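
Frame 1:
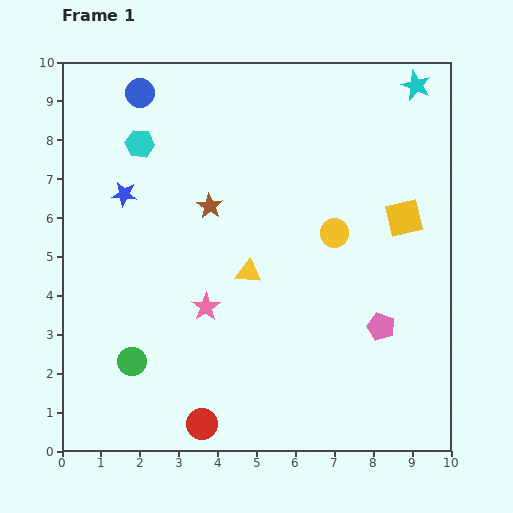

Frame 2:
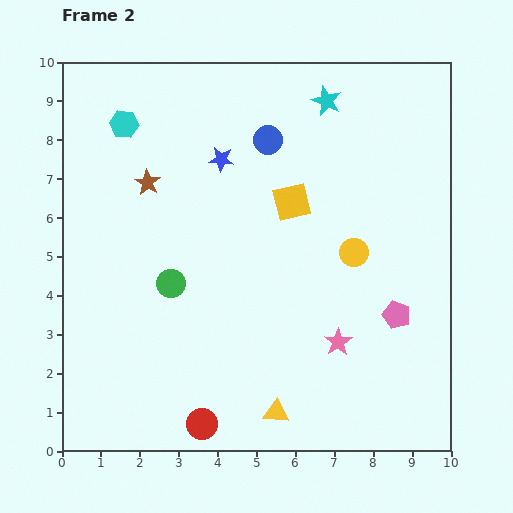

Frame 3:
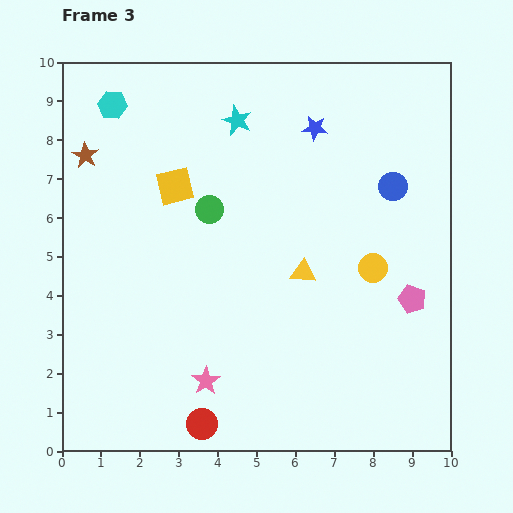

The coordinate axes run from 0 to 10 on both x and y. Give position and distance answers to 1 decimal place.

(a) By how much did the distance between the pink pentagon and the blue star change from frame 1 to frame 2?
-1.4

Distance in frame 1: 7.4. Distance in frame 2: 6.0.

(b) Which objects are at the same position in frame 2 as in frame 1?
the red circle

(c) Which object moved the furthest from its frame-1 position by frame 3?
the blue circle

(moved 6.9; next 6.0)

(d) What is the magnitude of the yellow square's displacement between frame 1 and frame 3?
6.0

The yellow square moved from (8.8, 6.0) to (2.9, 6.8), a distance of √(5.9² + 0.8²) ≈ 6.0.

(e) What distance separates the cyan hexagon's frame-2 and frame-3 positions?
0.6

The cyan hexagon moved from (1.6, 8.4) to (1.3, 8.9), a distance of √(0.3² + 0.5²) ≈ 0.6.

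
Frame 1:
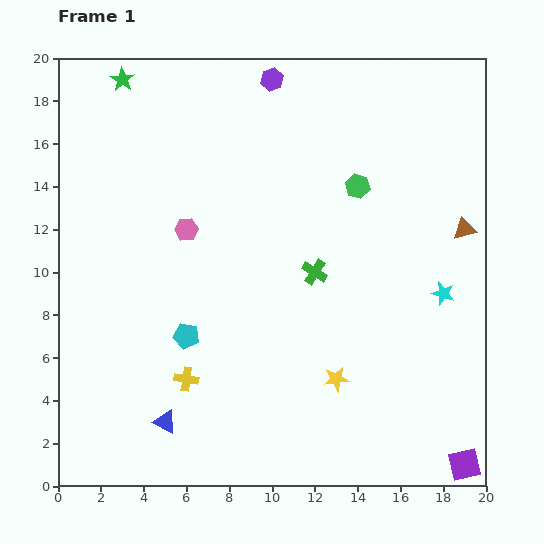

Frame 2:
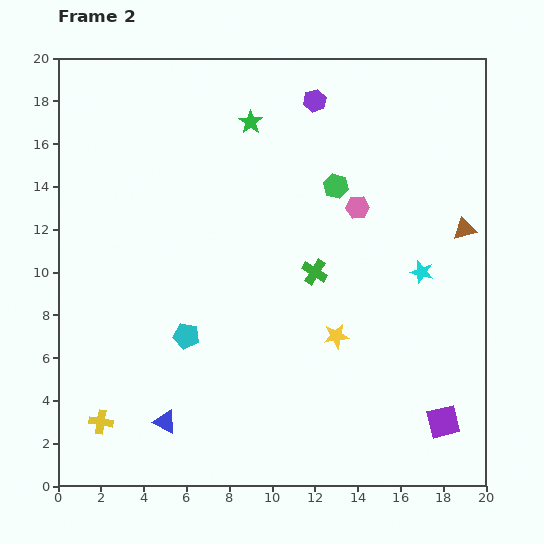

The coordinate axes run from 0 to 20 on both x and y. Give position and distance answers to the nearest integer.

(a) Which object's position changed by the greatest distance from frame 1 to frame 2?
the pink hexagon

(moved 8; next 6)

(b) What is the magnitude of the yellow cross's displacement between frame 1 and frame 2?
4

The yellow cross moved from (6, 5) to (2, 3), a distance of √(4² + 2²) ≈ 4.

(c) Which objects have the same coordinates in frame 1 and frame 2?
the brown triangle, the cyan pentagon, the blue triangle, the green cross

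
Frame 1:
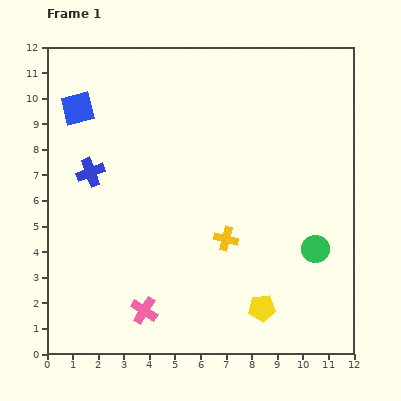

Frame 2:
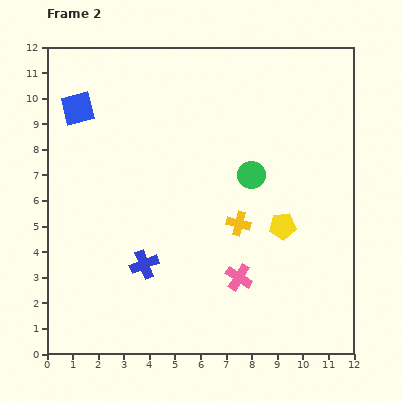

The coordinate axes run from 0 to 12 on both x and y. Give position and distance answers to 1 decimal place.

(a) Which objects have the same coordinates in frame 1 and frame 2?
the blue square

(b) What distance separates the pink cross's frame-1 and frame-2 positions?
3.9

The pink cross moved from (3.8, 1.7) to (7.5, 3.0), a distance of √(3.7² + 1.3²) ≈ 3.9.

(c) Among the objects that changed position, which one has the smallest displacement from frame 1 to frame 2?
the yellow cross

(moved 0.8)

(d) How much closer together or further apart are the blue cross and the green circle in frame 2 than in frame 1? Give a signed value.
-3.8

Distance in frame 1: 9.3. Distance in frame 2: 5.5.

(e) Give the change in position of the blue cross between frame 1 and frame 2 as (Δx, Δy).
(2.1, -3.6)

The blue cross was at (1.7, 7.1) in frame 1 and (3.8, 3.5) in frame 2.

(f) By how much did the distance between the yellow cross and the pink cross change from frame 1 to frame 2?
-2.2

Distance in frame 1: 4.3. Distance in frame 2: 2.1.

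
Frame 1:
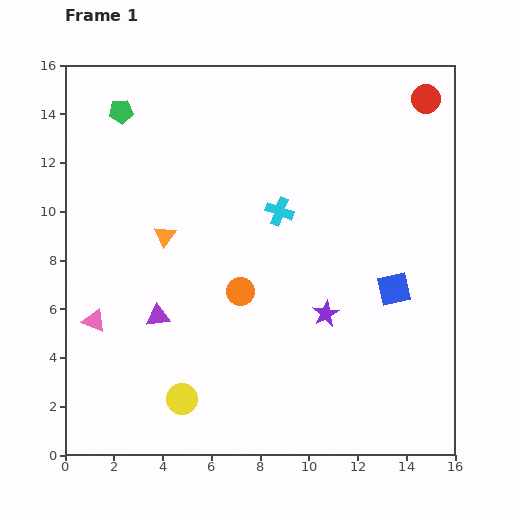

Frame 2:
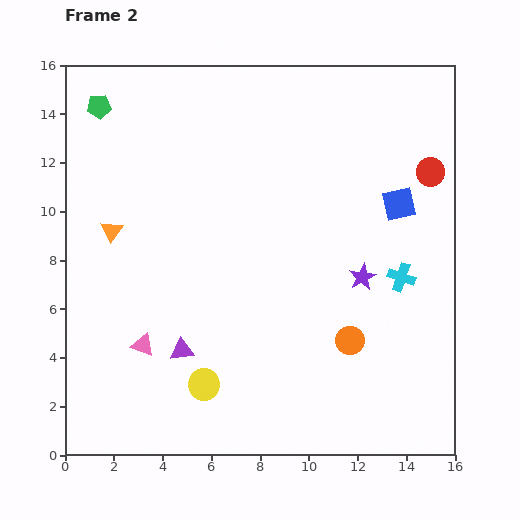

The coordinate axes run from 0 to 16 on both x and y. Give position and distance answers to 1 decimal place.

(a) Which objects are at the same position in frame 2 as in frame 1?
none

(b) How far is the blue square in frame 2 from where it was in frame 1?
3.5

The blue square moved from (13.5, 6.8) to (13.7, 10.3), a distance of √(0.2² + 3.5²) ≈ 3.5.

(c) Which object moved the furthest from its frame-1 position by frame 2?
the cyan cross

(moved 5.7; next 4.9)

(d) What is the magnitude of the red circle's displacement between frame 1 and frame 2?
3.0

The red circle moved from (14.8, 14.6) to (15.0, 11.6), a distance of √(0.2² + 3.0²) ≈ 3.0.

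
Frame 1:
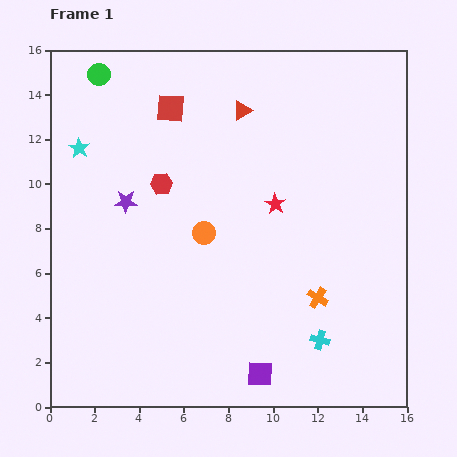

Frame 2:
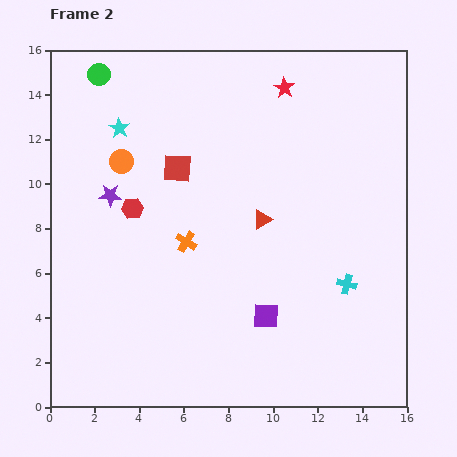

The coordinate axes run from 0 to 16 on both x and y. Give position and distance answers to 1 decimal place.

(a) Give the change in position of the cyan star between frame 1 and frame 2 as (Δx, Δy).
(1.8, 0.9)

The cyan star was at (1.3, 11.6) in frame 1 and (3.1, 12.5) in frame 2.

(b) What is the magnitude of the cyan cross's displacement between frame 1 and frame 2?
2.8

The cyan cross moved from (12.1, 3.0) to (13.3, 5.5), a distance of √(1.2² + 2.5²) ≈ 2.8.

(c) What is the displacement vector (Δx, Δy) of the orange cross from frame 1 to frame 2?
(-5.9, 2.5)

The orange cross was at (12.0, 4.9) in frame 1 and (6.1, 7.4) in frame 2.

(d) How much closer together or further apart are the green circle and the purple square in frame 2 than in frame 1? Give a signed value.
-2.1

Distance in frame 1: 15.2. Distance in frame 2: 13.1.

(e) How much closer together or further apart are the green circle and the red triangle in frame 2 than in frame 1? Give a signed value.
+3.2

Distance in frame 1: 6.6. Distance in frame 2: 9.8.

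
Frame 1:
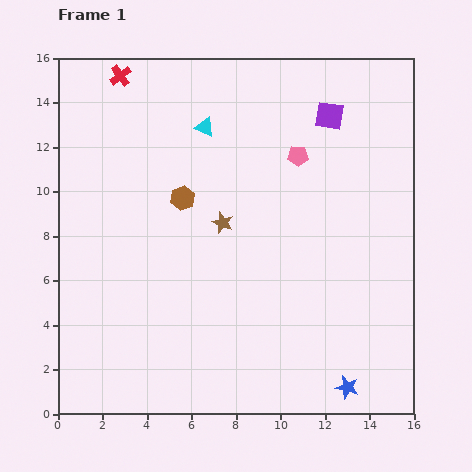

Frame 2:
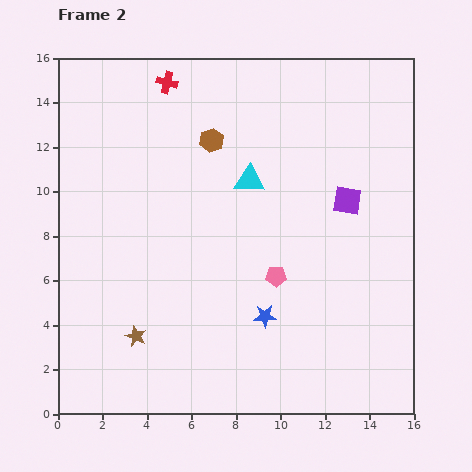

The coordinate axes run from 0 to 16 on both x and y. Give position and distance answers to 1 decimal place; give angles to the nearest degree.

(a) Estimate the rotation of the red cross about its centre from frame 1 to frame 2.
40° counter-clockwise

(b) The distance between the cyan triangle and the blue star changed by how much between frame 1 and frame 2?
-7.2

Distance in frame 1: 13.3. Distance in frame 2: 6.1.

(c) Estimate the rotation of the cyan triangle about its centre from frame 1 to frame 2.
20° counter-clockwise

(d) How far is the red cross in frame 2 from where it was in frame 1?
2.1

The red cross moved from (2.8, 15.2) to (4.9, 14.9), a distance of √(2.1² + 0.3²) ≈ 2.1.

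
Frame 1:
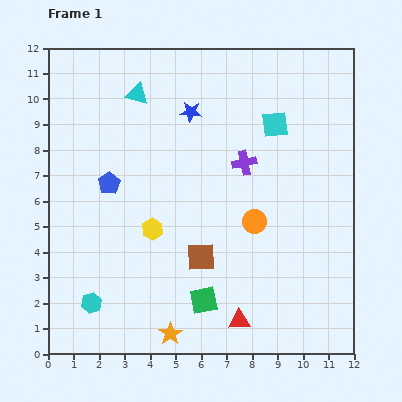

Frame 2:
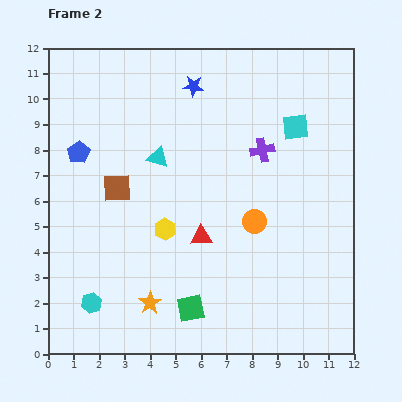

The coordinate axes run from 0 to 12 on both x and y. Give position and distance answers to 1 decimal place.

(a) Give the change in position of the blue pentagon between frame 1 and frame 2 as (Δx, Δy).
(-1.2, 1.2)

The blue pentagon was at (2.4, 6.7) in frame 1 and (1.2, 7.9) in frame 2.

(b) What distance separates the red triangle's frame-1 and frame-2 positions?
3.6

The red triangle moved from (7.5, 1.3) to (6.0, 4.6), a distance of √(1.5² + 3.3²) ≈ 3.6.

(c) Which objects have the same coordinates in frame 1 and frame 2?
the cyan hexagon, the orange circle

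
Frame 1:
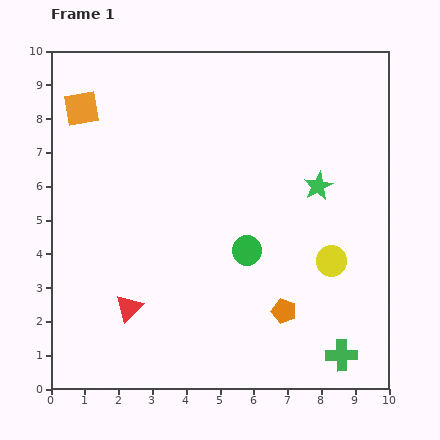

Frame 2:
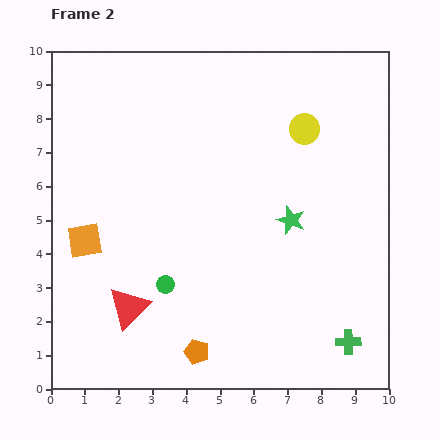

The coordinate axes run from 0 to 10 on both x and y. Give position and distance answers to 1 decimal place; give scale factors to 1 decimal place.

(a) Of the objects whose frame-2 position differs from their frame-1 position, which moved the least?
the green cross

(moved 0.4)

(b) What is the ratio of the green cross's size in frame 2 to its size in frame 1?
0.8×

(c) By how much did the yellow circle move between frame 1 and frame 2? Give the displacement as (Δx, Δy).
(-0.8, 3.9)

The yellow circle was at (8.3, 3.8) in frame 1 and (7.5, 7.7) in frame 2.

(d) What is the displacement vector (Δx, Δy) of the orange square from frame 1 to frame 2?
(0.1, -3.9)

The orange square was at (0.9, 8.3) in frame 1 and (1.0, 4.4) in frame 2.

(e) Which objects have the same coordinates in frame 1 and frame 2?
the red triangle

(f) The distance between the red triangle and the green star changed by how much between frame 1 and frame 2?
-1.2

Distance in frame 1: 6.7. Distance in frame 2: 5.5.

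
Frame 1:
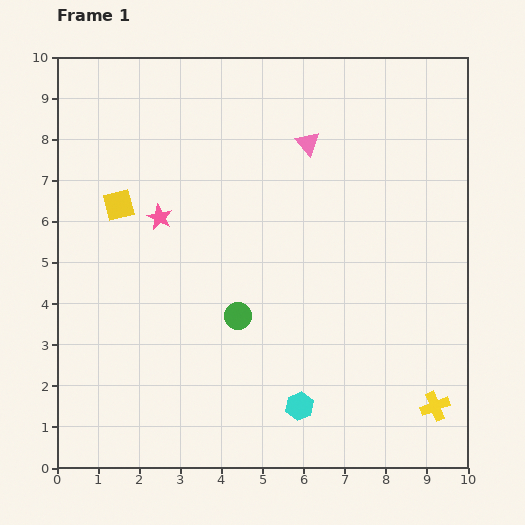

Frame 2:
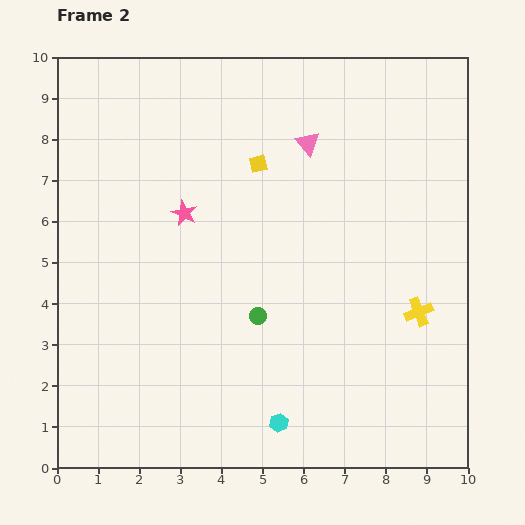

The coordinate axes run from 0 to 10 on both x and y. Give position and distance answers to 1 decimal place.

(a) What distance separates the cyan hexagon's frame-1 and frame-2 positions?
0.6

The cyan hexagon moved from (5.9, 1.5) to (5.4, 1.1), a distance of √(0.5² + 0.4²) ≈ 0.6.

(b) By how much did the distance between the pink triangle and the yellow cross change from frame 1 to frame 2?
-2.2

Distance in frame 1: 7.1. Distance in frame 2: 4.9.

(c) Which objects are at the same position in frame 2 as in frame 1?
the pink triangle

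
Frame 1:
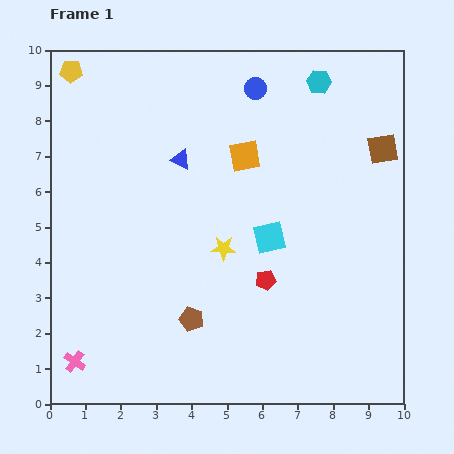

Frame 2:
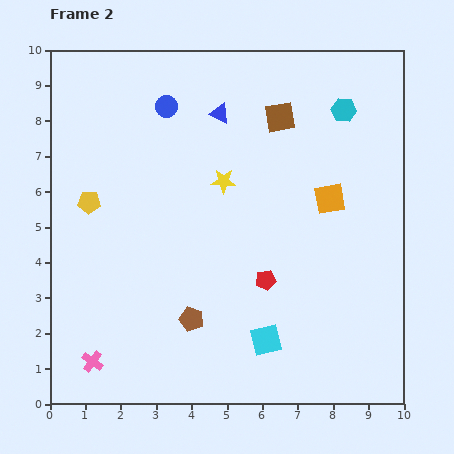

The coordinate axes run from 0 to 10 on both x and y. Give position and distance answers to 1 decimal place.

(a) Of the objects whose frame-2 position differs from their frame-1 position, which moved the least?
the pink cross

(moved 0.5)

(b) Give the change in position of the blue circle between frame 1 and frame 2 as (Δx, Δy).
(-2.5, -0.5)

The blue circle was at (5.8, 8.9) in frame 1 and (3.3, 8.4) in frame 2.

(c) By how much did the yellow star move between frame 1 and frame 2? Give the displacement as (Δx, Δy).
(0.0, 1.9)

The yellow star was at (4.9, 4.4) in frame 1 and (4.9, 6.3) in frame 2.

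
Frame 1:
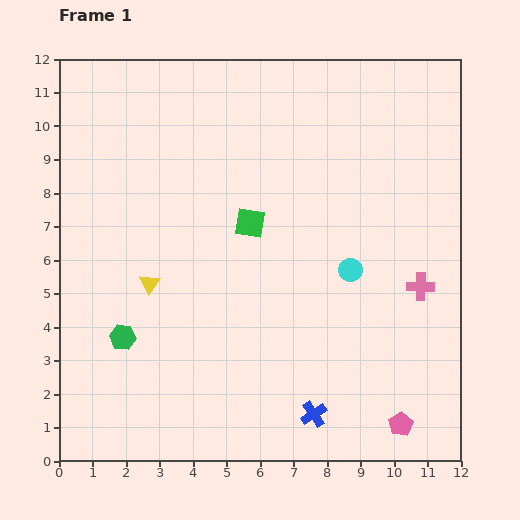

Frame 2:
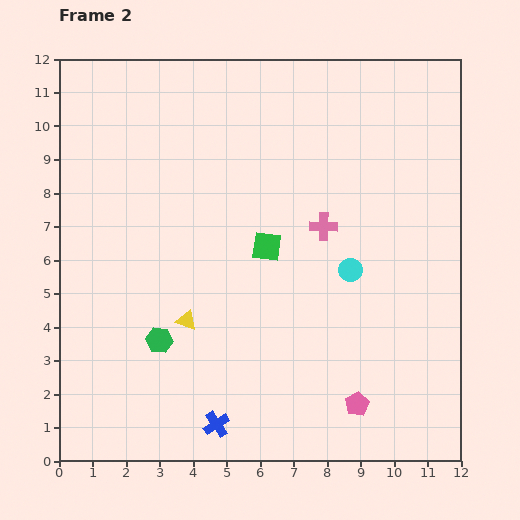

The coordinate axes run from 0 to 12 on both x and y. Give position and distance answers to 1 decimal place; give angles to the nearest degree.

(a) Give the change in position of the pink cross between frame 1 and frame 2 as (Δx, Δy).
(-2.9, 1.8)

The pink cross was at (10.8, 5.2) in frame 1 and (7.9, 7.0) in frame 2.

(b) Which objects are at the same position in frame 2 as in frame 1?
the cyan circle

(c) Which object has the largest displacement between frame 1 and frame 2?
the pink cross

(moved 3.4; next 2.9)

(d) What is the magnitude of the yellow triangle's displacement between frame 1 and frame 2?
1.6

The yellow triangle moved from (2.7, 5.3) to (3.8, 4.2), a distance of √(1.1² + 1.1²) ≈ 1.6.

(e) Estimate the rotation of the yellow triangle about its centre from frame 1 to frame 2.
48° counter-clockwise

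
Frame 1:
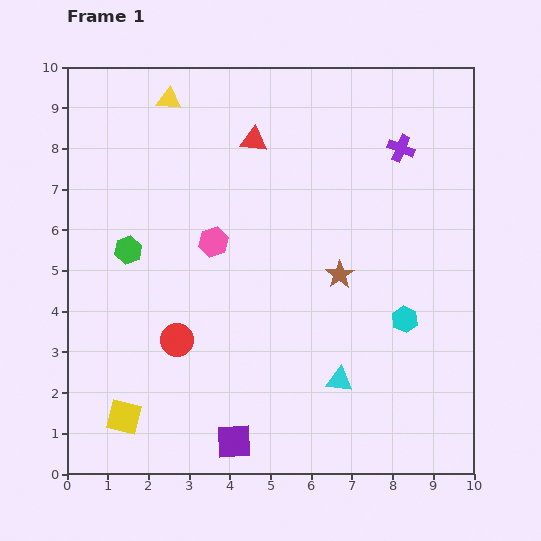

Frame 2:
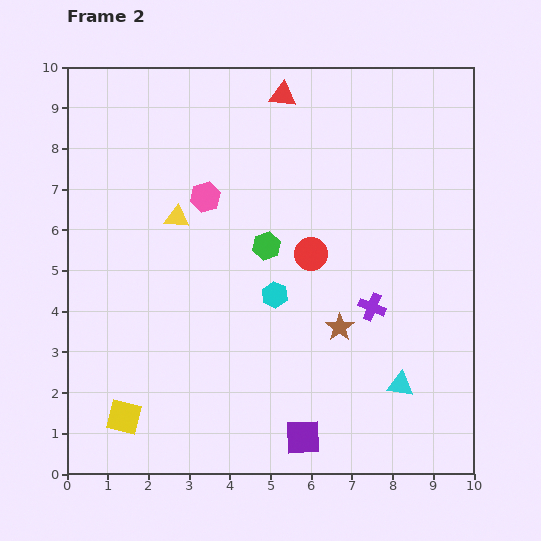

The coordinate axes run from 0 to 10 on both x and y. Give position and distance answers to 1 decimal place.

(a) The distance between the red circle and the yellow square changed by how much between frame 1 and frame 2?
+3.8

Distance in frame 1: 2.3. Distance in frame 2: 6.1.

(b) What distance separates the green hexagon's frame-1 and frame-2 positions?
3.4

The green hexagon moved from (1.5, 5.5) to (4.9, 5.6), a distance of √(3.4² + 0.1²) ≈ 3.4.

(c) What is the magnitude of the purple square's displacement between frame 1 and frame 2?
1.7

The purple square moved from (4.1, 0.8) to (5.8, 0.9), a distance of √(1.7² + 0.1²) ≈ 1.7.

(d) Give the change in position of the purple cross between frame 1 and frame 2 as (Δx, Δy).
(-0.7, -3.9)

The purple cross was at (8.2, 8.0) in frame 1 and (7.5, 4.1) in frame 2.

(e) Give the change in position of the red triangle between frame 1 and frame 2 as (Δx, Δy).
(0.7, 1.1)

The red triangle was at (4.6, 8.2) in frame 1 and (5.3, 9.3) in frame 2.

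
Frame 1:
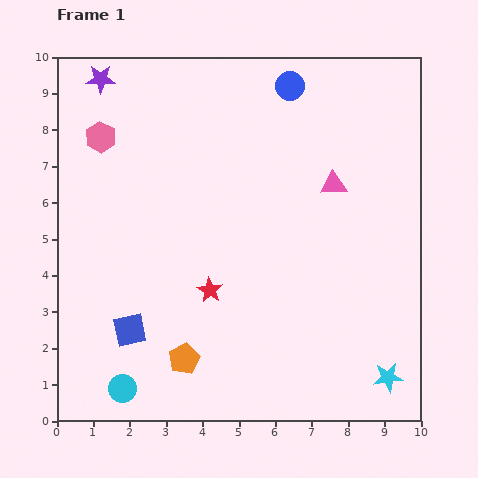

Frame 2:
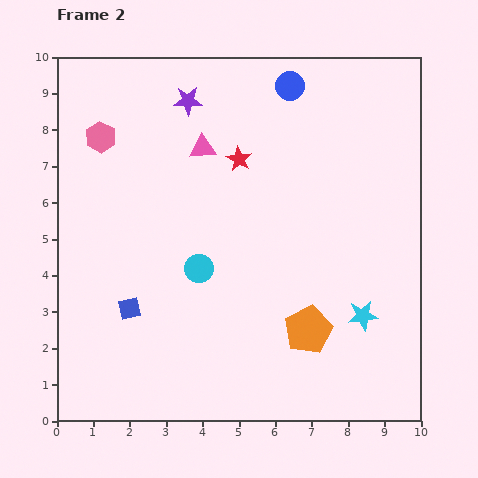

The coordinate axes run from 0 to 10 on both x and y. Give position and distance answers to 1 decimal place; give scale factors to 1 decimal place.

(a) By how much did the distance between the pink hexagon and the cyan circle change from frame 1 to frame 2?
-2.4

Distance in frame 1: 6.9. Distance in frame 2: 4.5.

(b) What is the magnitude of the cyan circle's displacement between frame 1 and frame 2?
3.9

The cyan circle moved from (1.8, 0.9) to (3.9, 4.2), a distance of √(2.1² + 3.3²) ≈ 3.9.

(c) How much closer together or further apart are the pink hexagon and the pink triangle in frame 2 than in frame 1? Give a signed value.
-3.7

Distance in frame 1: 6.5. Distance in frame 2: 2.8.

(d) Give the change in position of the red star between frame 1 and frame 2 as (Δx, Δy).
(0.8, 3.6)

The red star was at (4.2, 3.6) in frame 1 and (5.0, 7.2) in frame 2.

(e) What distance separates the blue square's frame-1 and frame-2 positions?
0.6

The blue square moved from (2.0, 2.5) to (2.0, 3.1), a distance of √(0.0² + 0.6²) ≈ 0.6.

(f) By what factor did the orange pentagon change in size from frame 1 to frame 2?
1.6×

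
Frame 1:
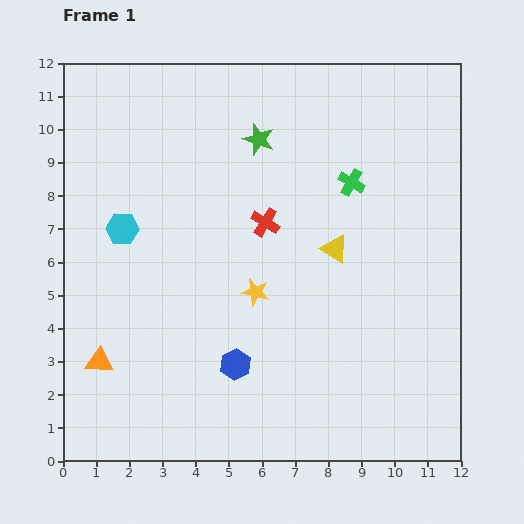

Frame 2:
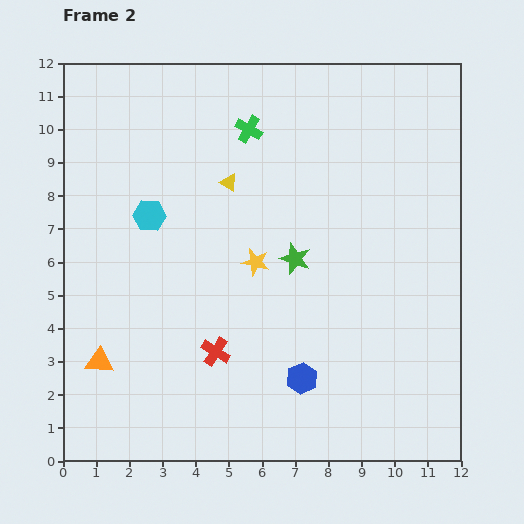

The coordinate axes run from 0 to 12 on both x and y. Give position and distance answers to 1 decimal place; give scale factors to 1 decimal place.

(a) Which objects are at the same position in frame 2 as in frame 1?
the orange triangle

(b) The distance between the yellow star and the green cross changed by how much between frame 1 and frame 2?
-0.4

Distance in frame 1: 4.4. Distance in frame 2: 4.0.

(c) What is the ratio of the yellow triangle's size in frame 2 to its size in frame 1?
0.6×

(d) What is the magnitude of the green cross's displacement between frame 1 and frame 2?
3.5

The green cross moved from (8.7, 8.4) to (5.6, 10.0), a distance of √(3.1² + 1.6²) ≈ 3.5.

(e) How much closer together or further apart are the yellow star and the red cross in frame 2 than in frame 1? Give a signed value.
+0.9

Distance in frame 1: 2.1. Distance in frame 2: 3.0.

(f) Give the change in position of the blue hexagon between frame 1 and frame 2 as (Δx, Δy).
(2.0, -0.4)

The blue hexagon was at (5.2, 2.9) in frame 1 and (7.2, 2.5) in frame 2.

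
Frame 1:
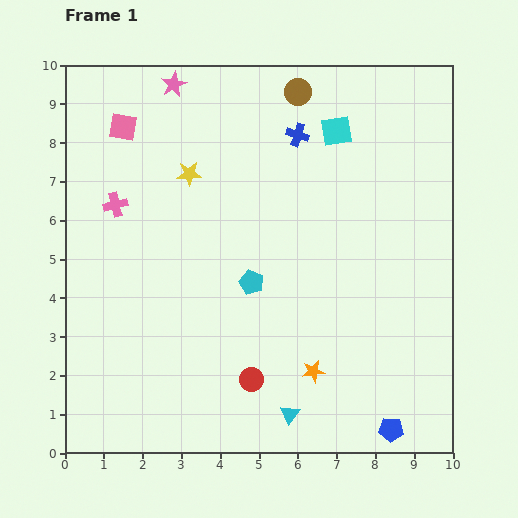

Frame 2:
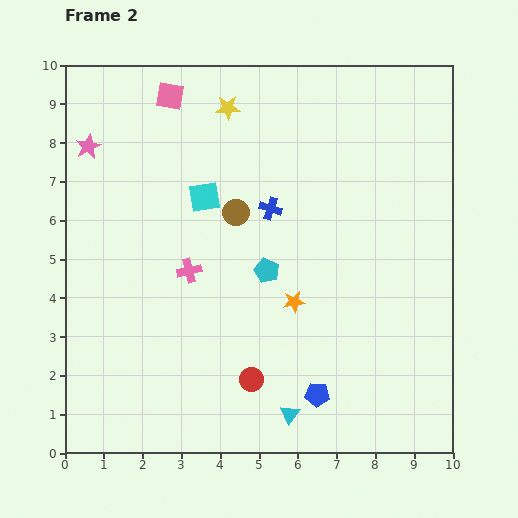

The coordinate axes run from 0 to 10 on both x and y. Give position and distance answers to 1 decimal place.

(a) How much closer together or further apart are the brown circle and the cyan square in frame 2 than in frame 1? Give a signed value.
-0.5

Distance in frame 1: 1.4. Distance in frame 2: 0.9.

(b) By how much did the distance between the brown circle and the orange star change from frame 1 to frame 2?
-4.5

Distance in frame 1: 7.2. Distance in frame 2: 2.7.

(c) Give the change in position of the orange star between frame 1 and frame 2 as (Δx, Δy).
(-0.5, 1.8)

The orange star was at (6.4, 2.1) in frame 1 and (5.9, 3.9) in frame 2.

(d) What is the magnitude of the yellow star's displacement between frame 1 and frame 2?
2.0

The yellow star moved from (3.2, 7.2) to (4.2, 8.9), a distance of √(1.0² + 1.7²) ≈ 2.0.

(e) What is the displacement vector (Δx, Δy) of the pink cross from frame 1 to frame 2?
(1.9, -1.7)

The pink cross was at (1.3, 6.4) in frame 1 and (3.2, 4.7) in frame 2.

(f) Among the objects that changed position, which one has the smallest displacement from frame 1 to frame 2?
the cyan pentagon

(moved 0.5)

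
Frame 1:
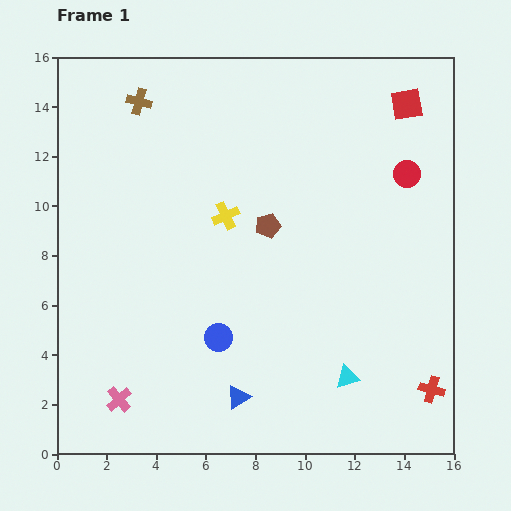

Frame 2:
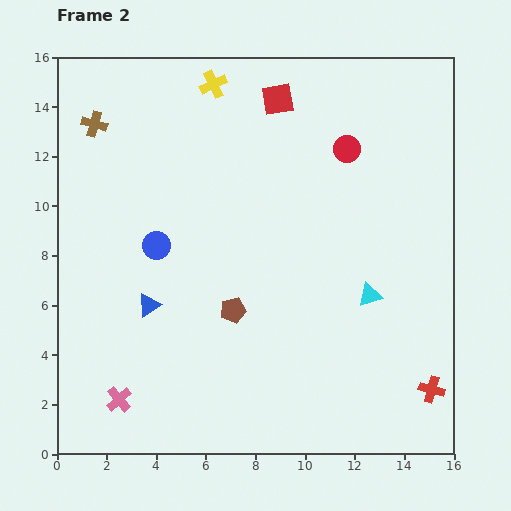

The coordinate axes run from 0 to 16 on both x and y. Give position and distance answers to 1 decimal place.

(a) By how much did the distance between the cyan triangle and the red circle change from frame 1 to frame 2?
-2.5

Distance in frame 1: 8.5. Distance in frame 2: 6.0.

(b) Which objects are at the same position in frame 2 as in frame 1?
the pink cross, the red cross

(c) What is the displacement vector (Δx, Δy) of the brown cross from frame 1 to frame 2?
(-1.8, -0.9)

The brown cross was at (3.3, 14.2) in frame 1 and (1.5, 13.3) in frame 2.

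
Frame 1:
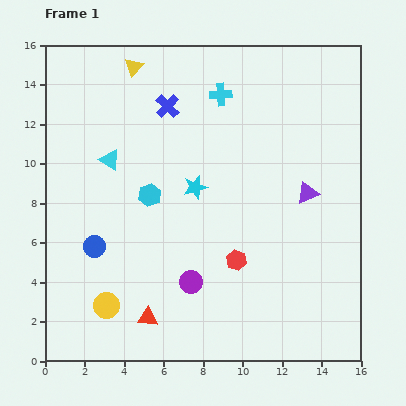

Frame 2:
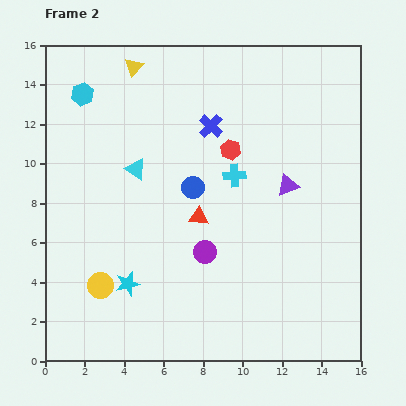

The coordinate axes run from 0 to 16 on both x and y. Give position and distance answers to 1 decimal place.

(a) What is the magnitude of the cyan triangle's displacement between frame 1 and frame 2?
1.4

The cyan triangle moved from (3.3, 10.2) to (4.6, 9.7), a distance of √(1.3² + 0.5²) ≈ 1.4.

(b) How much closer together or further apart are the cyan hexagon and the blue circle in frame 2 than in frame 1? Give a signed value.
+3.5

Distance in frame 1: 3.8. Distance in frame 2: 7.3.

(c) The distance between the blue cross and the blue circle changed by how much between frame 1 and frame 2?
-4.8

Distance in frame 1: 8.0. Distance in frame 2: 3.2.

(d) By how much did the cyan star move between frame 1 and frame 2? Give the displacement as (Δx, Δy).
(-3.4, -4.9)

The cyan star was at (7.6, 8.8) in frame 1 and (4.2, 3.9) in frame 2.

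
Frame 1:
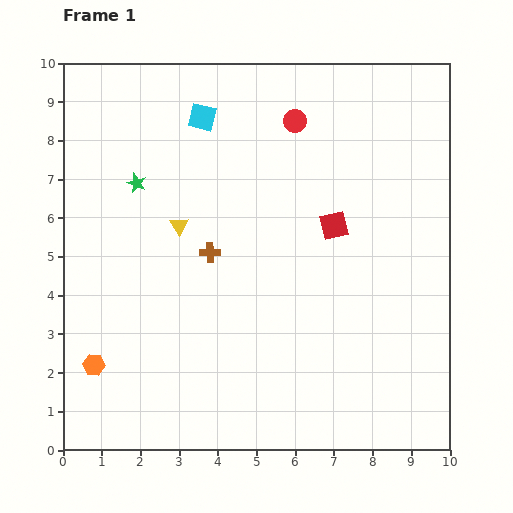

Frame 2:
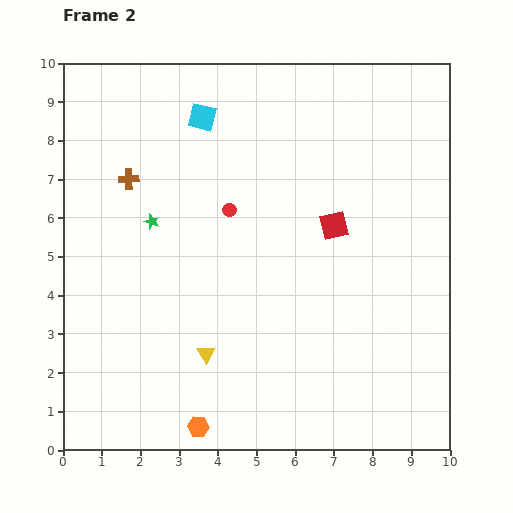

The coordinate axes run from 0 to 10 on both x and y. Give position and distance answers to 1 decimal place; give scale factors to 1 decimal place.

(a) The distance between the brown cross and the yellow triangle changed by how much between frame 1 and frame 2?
+3.8

Distance in frame 1: 1.1. Distance in frame 2: 4.9.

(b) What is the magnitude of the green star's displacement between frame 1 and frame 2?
1.1

The green star moved from (1.9, 6.9) to (2.3, 5.9), a distance of √(0.4² + 1.0²) ≈ 1.1.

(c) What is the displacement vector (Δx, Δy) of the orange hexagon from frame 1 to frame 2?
(2.7, -1.6)

The orange hexagon was at (0.8, 2.2) in frame 1 and (3.5, 0.6) in frame 2.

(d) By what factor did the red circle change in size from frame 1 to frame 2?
0.6×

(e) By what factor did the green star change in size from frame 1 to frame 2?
0.8×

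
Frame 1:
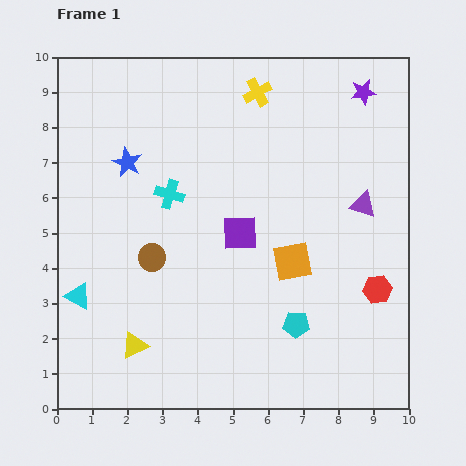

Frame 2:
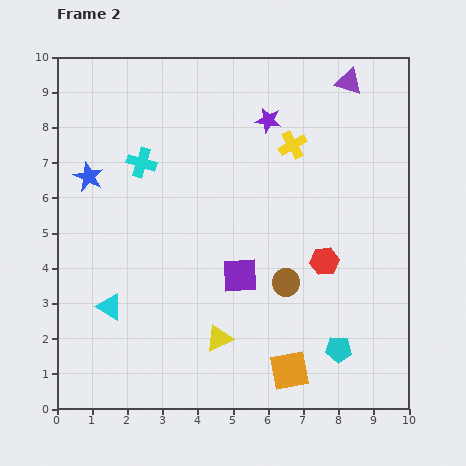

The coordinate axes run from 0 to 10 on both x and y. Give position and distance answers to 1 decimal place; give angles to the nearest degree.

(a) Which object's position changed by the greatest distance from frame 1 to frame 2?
the brown circle

(moved 3.9; next 3.5)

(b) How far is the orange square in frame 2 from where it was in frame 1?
3.1

The orange square moved from (6.7, 4.2) to (6.6, 1.1), a distance of √(0.1² + 3.1²) ≈ 3.1.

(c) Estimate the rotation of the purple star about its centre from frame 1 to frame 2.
20° clockwise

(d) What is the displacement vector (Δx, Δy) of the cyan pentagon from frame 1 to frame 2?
(1.2, -0.7)

The cyan pentagon was at (6.8, 2.4) in frame 1 and (8.0, 1.7) in frame 2.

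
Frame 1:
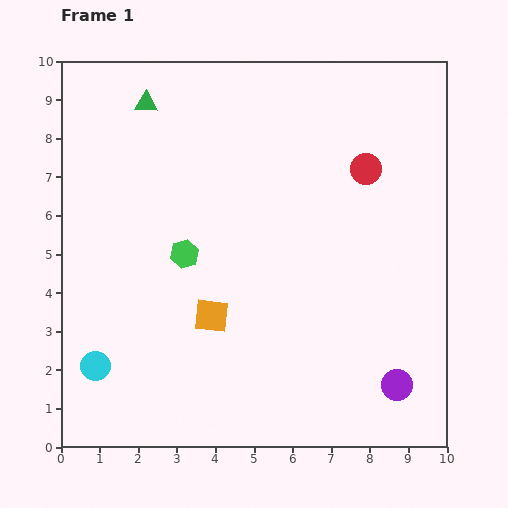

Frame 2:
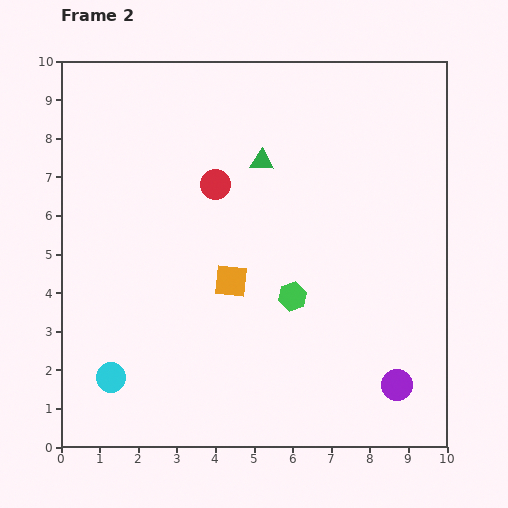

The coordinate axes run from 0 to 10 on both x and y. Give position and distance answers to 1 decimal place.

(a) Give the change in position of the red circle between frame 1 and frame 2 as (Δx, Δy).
(-3.9, -0.4)

The red circle was at (7.9, 7.2) in frame 1 and (4.0, 6.8) in frame 2.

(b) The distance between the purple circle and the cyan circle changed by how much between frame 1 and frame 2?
-0.4

Distance in frame 1: 7.8. Distance in frame 2: 7.4.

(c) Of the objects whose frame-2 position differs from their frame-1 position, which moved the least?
the cyan circle

(moved 0.5)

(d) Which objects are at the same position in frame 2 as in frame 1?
the purple circle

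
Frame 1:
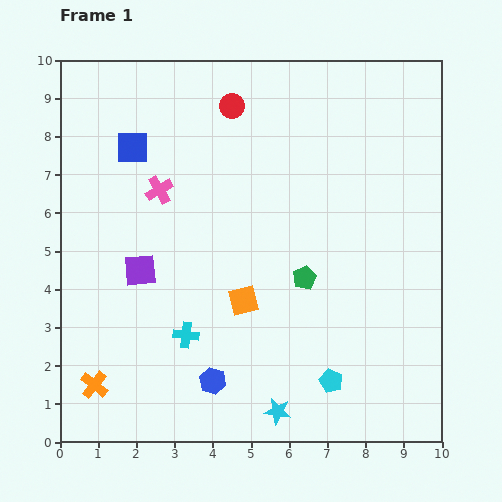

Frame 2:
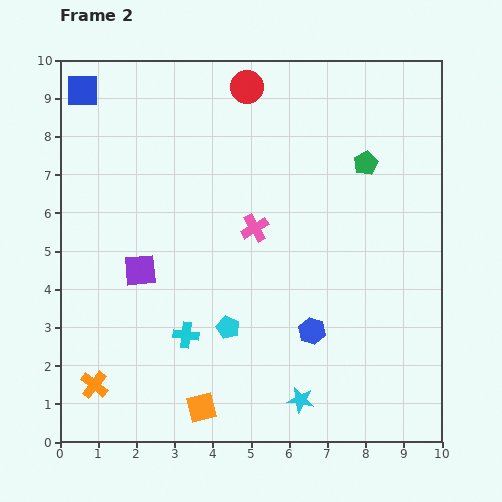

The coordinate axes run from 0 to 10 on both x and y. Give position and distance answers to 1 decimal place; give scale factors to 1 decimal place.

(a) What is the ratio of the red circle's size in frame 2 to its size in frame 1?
1.3×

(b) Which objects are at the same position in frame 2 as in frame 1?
the purple square, the orange cross, the cyan cross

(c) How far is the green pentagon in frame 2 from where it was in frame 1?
3.4

The green pentagon moved from (6.4, 4.3) to (8.0, 7.3), a distance of √(1.6² + 3.0²) ≈ 3.4.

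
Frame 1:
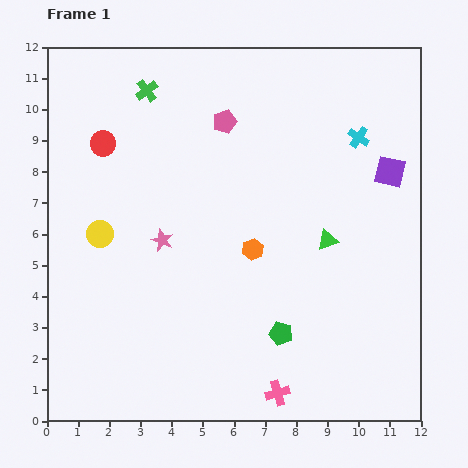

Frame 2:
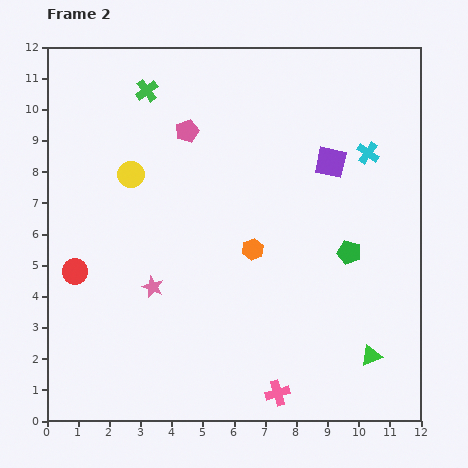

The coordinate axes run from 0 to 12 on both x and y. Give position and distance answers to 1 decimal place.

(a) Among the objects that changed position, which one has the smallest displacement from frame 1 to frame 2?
the cyan cross

(moved 0.6)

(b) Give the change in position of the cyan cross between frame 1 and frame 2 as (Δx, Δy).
(0.3, -0.5)

The cyan cross was at (10.0, 9.1) in frame 1 and (10.3, 8.6) in frame 2.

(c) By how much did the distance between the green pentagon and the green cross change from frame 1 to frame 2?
-0.6

Distance in frame 1: 8.9. Distance in frame 2: 8.3.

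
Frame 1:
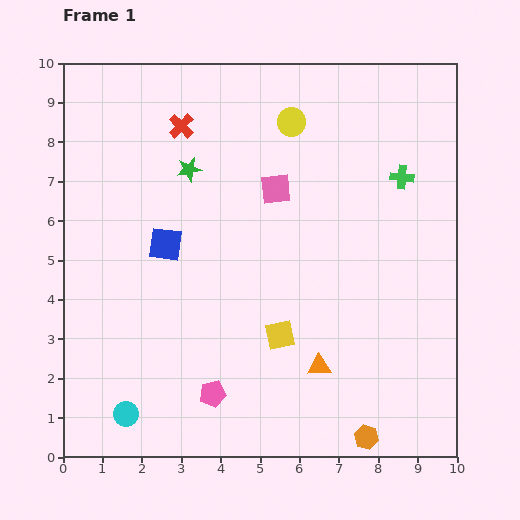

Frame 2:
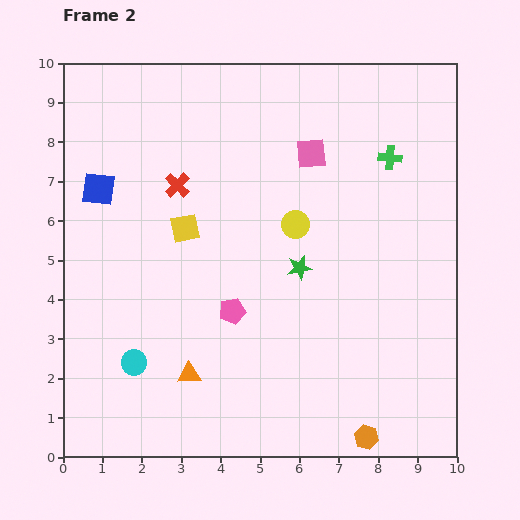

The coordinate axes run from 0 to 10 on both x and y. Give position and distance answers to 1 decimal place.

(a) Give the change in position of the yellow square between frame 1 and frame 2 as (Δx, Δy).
(-2.4, 2.7)

The yellow square was at (5.5, 3.1) in frame 1 and (3.1, 5.8) in frame 2.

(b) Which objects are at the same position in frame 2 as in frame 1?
the orange hexagon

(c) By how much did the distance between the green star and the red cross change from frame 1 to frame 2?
+2.6

Distance in frame 1: 1.1. Distance in frame 2: 3.7.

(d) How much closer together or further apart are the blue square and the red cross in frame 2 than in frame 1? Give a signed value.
-1.0

Distance in frame 1: 3.0. Distance in frame 2: 2.0.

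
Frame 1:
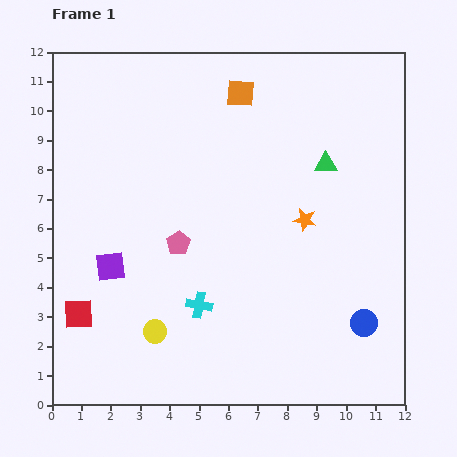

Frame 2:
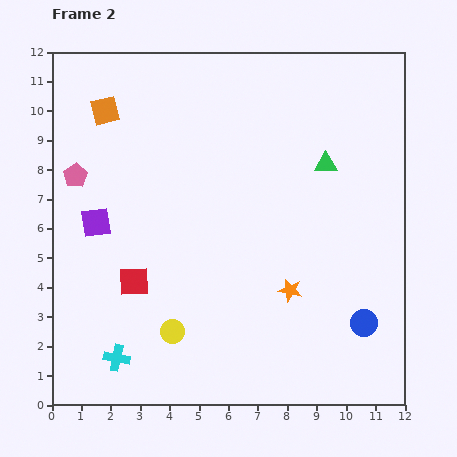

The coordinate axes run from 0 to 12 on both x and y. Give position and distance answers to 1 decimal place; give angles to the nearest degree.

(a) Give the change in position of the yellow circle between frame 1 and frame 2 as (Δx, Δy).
(0.6, 0.0)

The yellow circle was at (3.5, 2.5) in frame 1 and (4.1, 2.5) in frame 2.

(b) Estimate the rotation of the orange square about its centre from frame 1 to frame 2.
17° counter-clockwise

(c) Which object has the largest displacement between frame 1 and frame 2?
the orange square

(moved 4.6; next 4.2)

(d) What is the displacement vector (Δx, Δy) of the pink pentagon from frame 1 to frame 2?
(-3.5, 2.3)

The pink pentagon was at (4.3, 5.5) in frame 1 and (0.8, 7.8) in frame 2.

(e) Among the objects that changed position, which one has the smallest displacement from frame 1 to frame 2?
the yellow circle

(moved 0.6)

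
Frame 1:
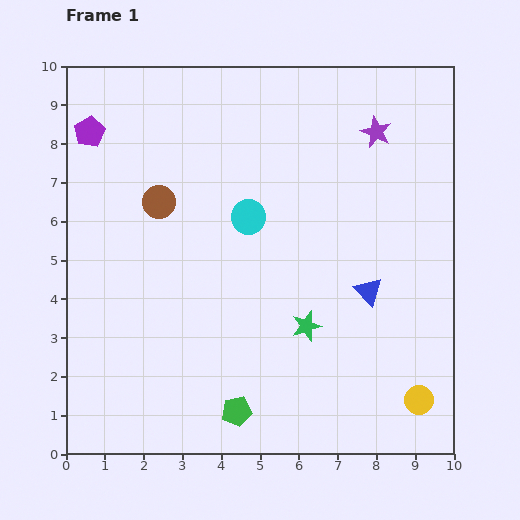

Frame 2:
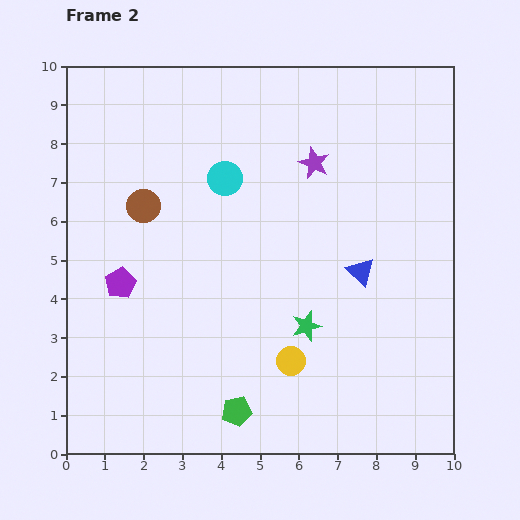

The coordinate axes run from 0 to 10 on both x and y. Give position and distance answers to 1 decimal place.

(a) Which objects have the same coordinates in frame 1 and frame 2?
the green pentagon, the green star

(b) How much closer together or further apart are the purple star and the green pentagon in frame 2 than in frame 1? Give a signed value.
-1.3

Distance in frame 1: 8.0. Distance in frame 2: 6.7.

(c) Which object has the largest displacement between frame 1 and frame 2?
the purple pentagon

(moved 4.0; next 3.4)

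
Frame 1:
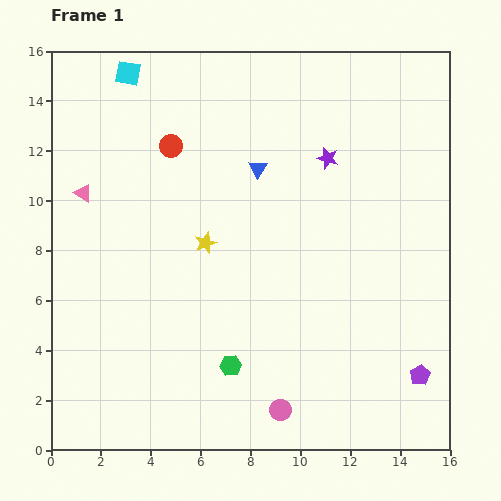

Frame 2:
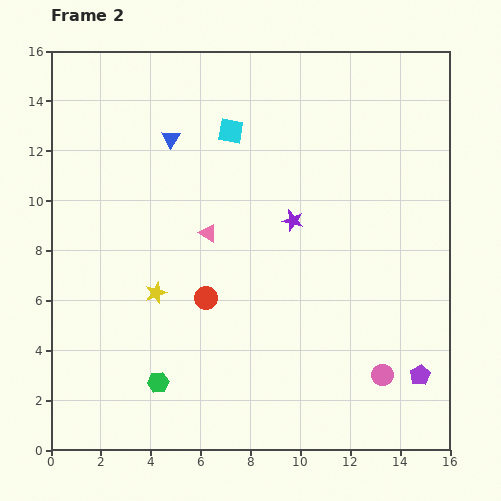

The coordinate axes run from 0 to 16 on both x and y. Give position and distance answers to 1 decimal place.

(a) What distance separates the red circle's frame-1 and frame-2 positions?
6.3

The red circle moved from (4.8, 12.2) to (6.2, 6.1), a distance of √(1.4² + 6.1²) ≈ 6.3.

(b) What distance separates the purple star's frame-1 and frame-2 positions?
2.9

The purple star moved from (11.1, 11.7) to (9.7, 9.2), a distance of √(1.4² + 2.5²) ≈ 2.9.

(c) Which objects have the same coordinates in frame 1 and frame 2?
the purple pentagon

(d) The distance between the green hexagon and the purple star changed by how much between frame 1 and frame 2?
-0.7

Distance in frame 1: 9.2. Distance in frame 2: 8.5.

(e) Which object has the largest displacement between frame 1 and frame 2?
the red circle

(moved 6.3; next 5.2)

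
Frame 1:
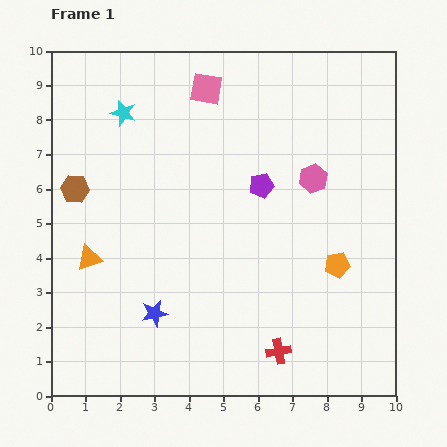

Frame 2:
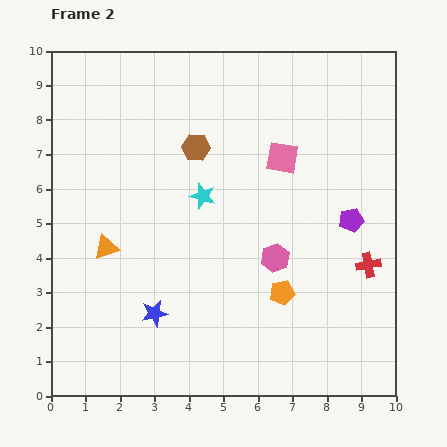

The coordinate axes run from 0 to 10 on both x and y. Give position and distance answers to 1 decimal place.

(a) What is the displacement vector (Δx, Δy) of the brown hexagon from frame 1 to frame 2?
(3.5, 1.2)

The brown hexagon was at (0.7, 6.0) in frame 1 and (4.2, 7.2) in frame 2.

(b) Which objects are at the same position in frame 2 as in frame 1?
the blue star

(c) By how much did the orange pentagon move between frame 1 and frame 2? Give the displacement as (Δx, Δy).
(-1.6, -0.8)

The orange pentagon was at (8.3, 3.8) in frame 1 and (6.7, 3.0) in frame 2.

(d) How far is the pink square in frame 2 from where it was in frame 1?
3.0

The pink square moved from (4.5, 8.9) to (6.7, 6.9), a distance of √(2.2² + 2.0²) ≈ 3.0.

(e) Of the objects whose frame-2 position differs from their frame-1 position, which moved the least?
the orange triangle

(moved 0.6)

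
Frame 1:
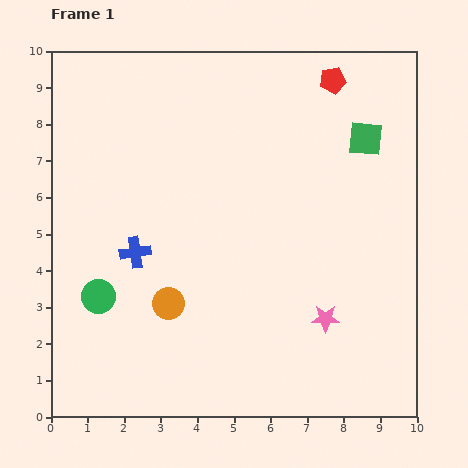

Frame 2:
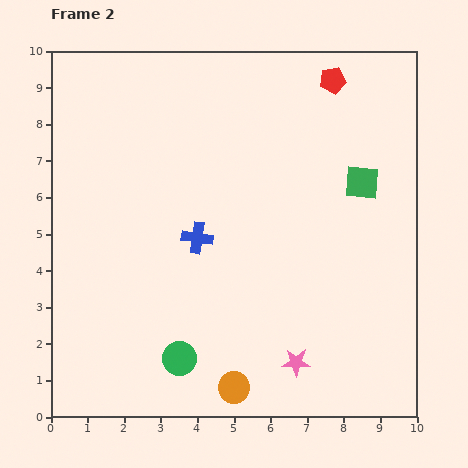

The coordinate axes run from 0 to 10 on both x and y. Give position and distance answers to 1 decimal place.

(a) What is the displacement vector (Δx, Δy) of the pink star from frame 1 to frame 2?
(-0.8, -1.2)

The pink star was at (7.5, 2.7) in frame 1 and (6.7, 1.5) in frame 2.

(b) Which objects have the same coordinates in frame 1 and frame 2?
the red pentagon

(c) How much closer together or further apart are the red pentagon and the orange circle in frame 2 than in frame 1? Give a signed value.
+1.2

Distance in frame 1: 7.6. Distance in frame 2: 8.8.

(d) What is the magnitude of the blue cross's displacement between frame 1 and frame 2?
1.7

The blue cross moved from (2.3, 4.5) to (4.0, 4.9), a distance of √(1.7² + 0.4²) ≈ 1.7.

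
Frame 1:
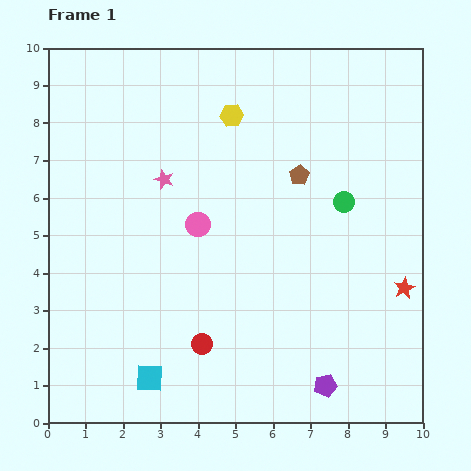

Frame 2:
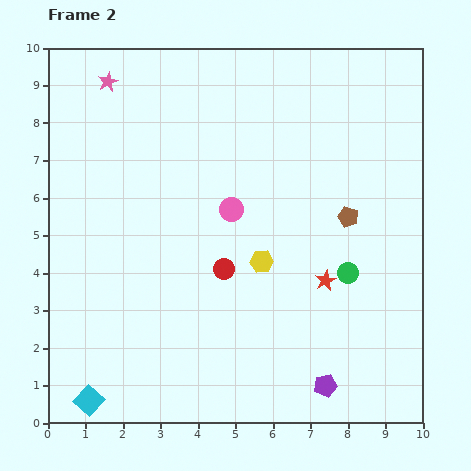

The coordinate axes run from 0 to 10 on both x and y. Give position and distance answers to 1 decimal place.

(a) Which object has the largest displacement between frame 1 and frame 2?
the yellow hexagon

(moved 4.0; next 3.0)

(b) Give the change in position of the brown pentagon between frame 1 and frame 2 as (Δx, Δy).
(1.3, -1.1)

The brown pentagon was at (6.7, 6.6) in frame 1 and (8.0, 5.5) in frame 2.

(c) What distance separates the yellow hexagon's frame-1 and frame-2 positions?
4.0

The yellow hexagon moved from (4.9, 8.2) to (5.7, 4.3), a distance of √(0.8² + 3.9²) ≈ 4.0.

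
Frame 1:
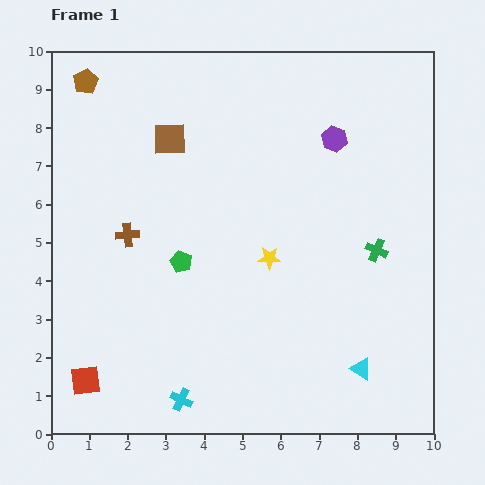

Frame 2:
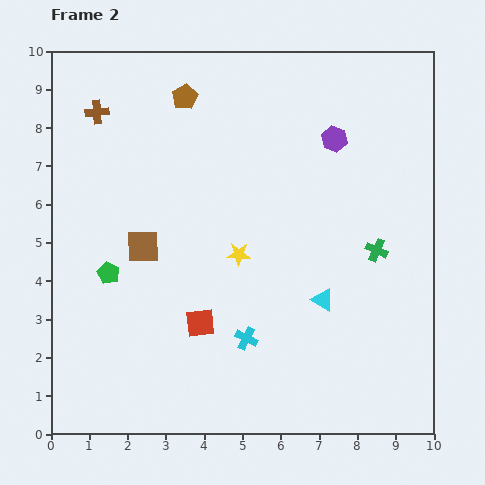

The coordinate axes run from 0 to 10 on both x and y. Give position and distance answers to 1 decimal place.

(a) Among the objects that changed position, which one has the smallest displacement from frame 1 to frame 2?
the yellow star

(moved 0.8)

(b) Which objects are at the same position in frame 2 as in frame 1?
the green cross, the purple hexagon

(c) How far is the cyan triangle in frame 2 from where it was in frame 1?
2.1

The cyan triangle moved from (8.1, 1.7) to (7.1, 3.5), a distance of √(1.0² + 1.8²) ≈ 2.1.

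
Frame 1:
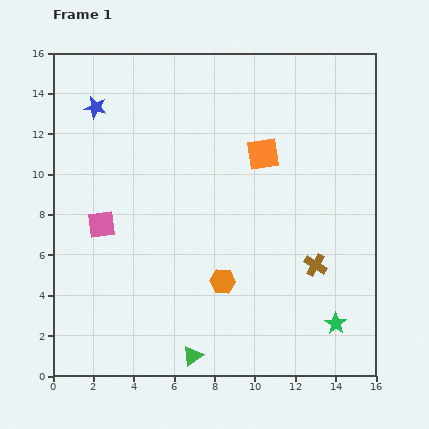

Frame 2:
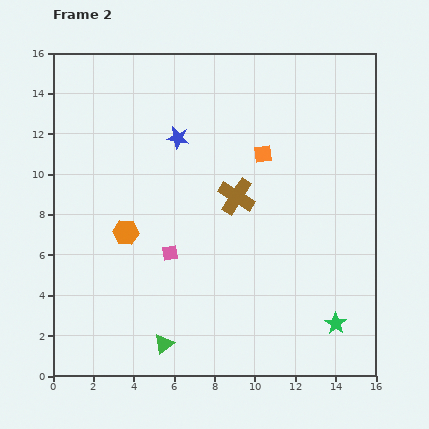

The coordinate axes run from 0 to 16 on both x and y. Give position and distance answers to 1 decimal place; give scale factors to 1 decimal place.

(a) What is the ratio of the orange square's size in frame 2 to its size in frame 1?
0.6×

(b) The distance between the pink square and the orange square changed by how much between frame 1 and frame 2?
-2.0

Distance in frame 1: 8.7. Distance in frame 2: 6.7.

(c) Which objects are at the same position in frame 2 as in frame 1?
the orange square, the green star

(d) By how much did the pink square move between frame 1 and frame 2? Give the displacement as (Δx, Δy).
(3.4, -1.4)

The pink square was at (2.4, 7.5) in frame 1 and (5.8, 6.1) in frame 2.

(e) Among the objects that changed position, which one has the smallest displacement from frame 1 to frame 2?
the green triangle

(moved 1.5)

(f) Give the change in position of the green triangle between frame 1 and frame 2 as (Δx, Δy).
(-1.4, 0.6)

The green triangle was at (6.9, 1.0) in frame 1 and (5.5, 1.6) in frame 2.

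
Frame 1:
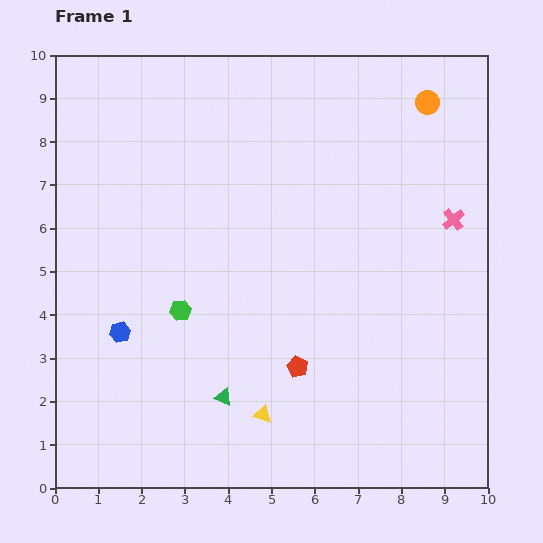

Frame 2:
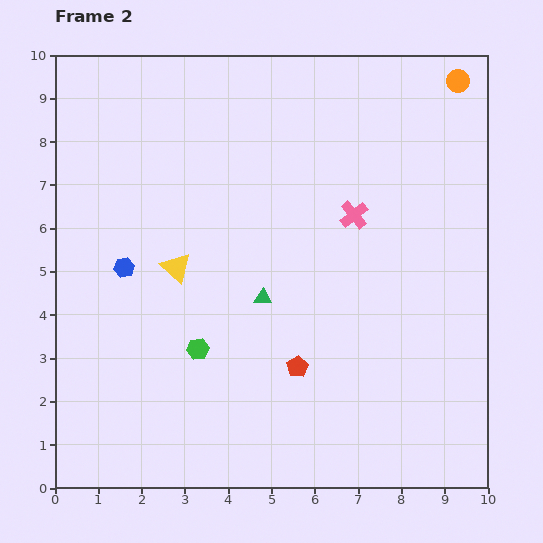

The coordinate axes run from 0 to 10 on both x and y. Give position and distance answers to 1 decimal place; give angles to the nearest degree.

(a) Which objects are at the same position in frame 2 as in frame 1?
the red pentagon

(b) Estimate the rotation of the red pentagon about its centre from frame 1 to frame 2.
16° clockwise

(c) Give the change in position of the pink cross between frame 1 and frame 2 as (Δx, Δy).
(-2.3, 0.1)

The pink cross was at (9.2, 6.2) in frame 1 and (6.9, 6.3) in frame 2.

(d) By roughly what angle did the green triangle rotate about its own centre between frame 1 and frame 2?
22° counter-clockwise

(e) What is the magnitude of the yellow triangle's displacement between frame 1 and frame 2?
3.9

The yellow triangle moved from (4.8, 1.7) to (2.8, 5.1), a distance of √(2.0² + 3.4²) ≈ 3.9.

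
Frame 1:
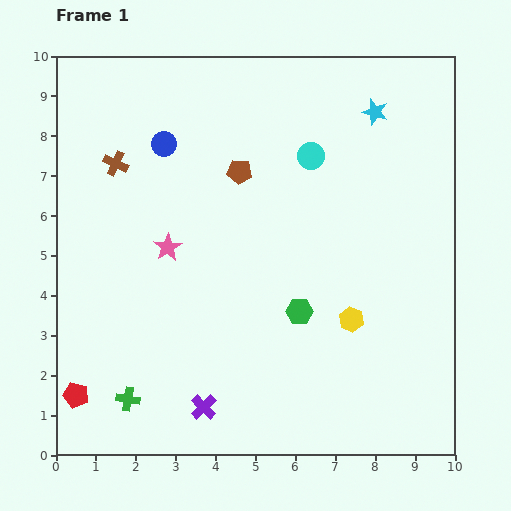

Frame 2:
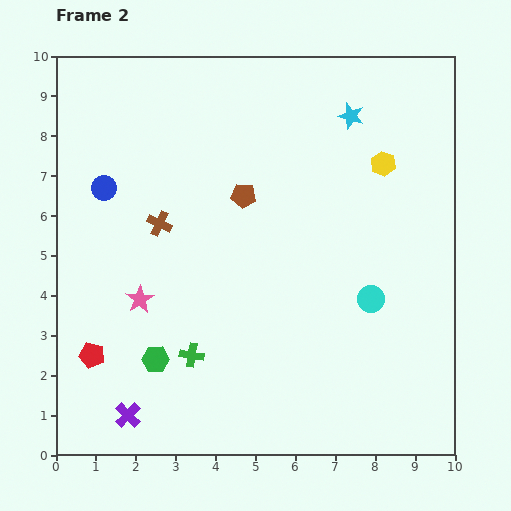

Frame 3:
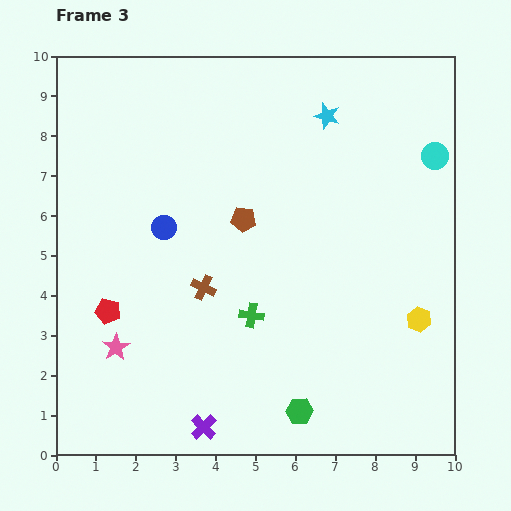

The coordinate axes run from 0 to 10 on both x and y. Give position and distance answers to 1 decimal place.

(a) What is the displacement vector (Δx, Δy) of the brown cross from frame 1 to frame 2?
(1.1, -1.5)

The brown cross was at (1.5, 7.3) in frame 1 and (2.6, 5.8) in frame 2.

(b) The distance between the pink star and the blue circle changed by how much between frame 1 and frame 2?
+0.3

Distance in frame 1: 2.6. Distance in frame 2: 2.9.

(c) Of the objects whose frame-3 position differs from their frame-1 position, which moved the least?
the purple cross

(moved 0.5)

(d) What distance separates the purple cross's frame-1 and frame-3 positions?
0.5

The purple cross moved from (3.7, 1.2) to (3.7, 0.7), a distance of √(0.0² + 0.5²) ≈ 0.5.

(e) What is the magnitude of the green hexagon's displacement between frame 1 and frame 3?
2.5

The green hexagon moved from (6.1, 3.6) to (6.1, 1.1), a distance of √(0.0² + 2.5²) ≈ 2.5.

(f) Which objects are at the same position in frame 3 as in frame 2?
none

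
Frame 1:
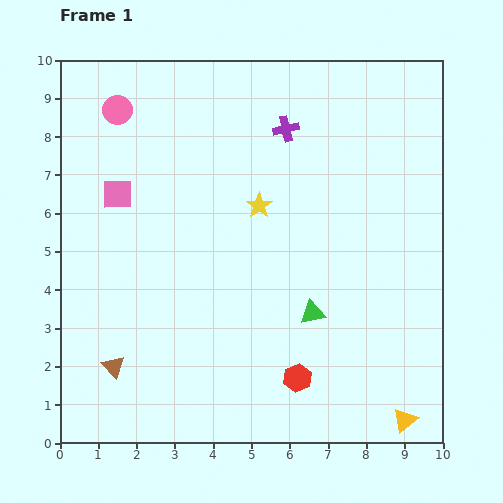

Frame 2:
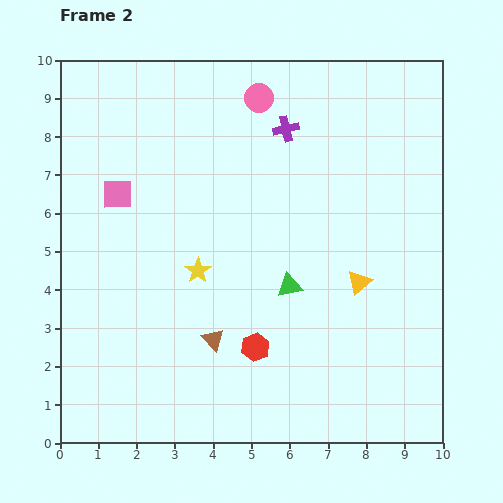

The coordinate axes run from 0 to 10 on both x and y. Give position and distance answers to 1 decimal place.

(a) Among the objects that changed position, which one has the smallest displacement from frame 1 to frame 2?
the green triangle

(moved 0.9)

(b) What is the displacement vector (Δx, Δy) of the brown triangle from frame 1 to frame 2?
(2.6, 0.7)

The brown triangle was at (1.4, 2.0) in frame 1 and (4.0, 2.7) in frame 2.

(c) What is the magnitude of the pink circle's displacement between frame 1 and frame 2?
3.7

The pink circle moved from (1.5, 8.7) to (5.2, 9.0), a distance of √(3.7² + 0.3²) ≈ 3.7.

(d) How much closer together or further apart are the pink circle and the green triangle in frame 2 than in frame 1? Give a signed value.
-2.4

Distance in frame 1: 7.4. Distance in frame 2: 5.0.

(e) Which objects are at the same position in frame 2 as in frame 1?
the purple cross, the pink square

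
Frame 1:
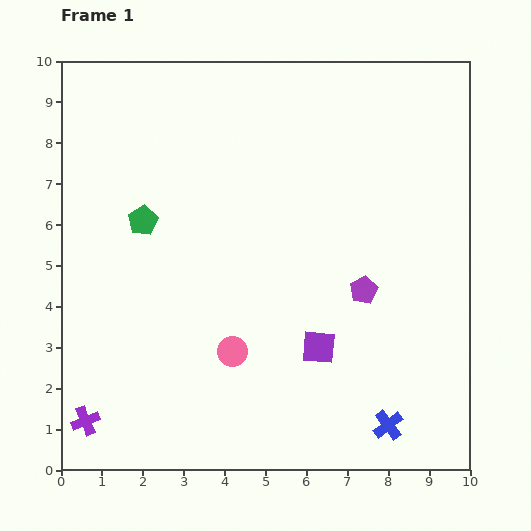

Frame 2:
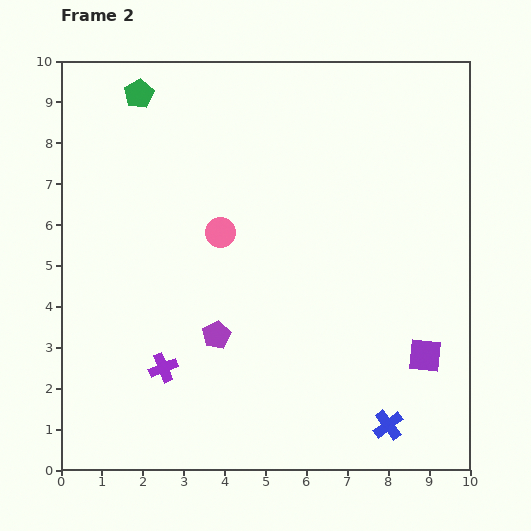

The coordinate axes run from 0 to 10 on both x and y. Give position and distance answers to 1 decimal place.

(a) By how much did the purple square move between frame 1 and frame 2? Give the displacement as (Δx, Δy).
(2.6, -0.2)

The purple square was at (6.3, 3.0) in frame 1 and (8.9, 2.8) in frame 2.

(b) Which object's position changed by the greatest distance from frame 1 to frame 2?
the purple pentagon

(moved 3.8; next 3.1)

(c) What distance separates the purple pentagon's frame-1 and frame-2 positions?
3.8

The purple pentagon moved from (7.4, 4.4) to (3.8, 3.3), a distance of √(3.6² + 1.1²) ≈ 3.8.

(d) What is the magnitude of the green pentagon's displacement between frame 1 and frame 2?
3.1

The green pentagon moved from (2.0, 6.1) to (1.9, 9.2), a distance of √(0.1² + 3.1²) ≈ 3.1.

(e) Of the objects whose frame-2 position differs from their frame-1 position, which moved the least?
the purple cross

(moved 2.3)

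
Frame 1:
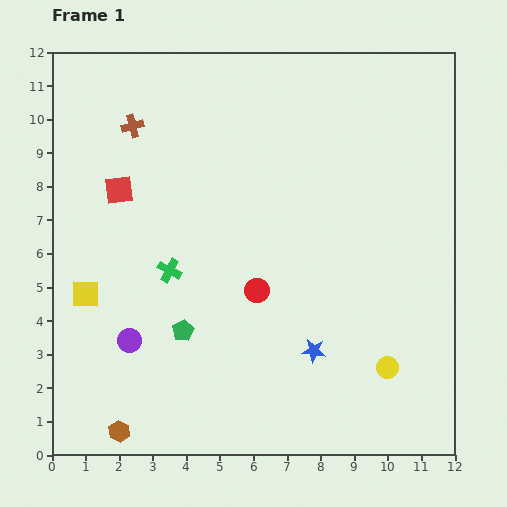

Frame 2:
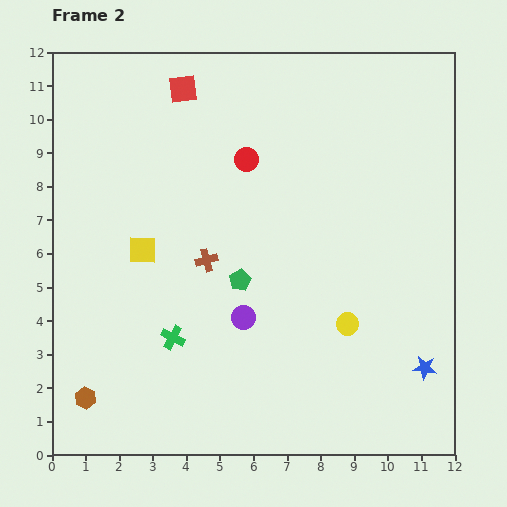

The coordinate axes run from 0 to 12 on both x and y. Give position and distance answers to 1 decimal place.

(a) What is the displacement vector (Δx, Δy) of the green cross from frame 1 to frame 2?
(0.1, -2.0)

The green cross was at (3.5, 5.5) in frame 1 and (3.6, 3.5) in frame 2.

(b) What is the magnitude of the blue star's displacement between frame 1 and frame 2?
3.3

The blue star moved from (7.8, 3.1) to (11.1, 2.6), a distance of √(3.3² + 0.5²) ≈ 3.3.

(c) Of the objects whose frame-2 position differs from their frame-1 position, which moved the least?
the brown hexagon

(moved 1.4)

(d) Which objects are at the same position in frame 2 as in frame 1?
none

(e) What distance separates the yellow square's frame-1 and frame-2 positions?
2.1

The yellow square moved from (1.0, 4.8) to (2.7, 6.1), a distance of √(1.7² + 1.3²) ≈ 2.1.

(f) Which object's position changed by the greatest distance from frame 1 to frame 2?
the brown cross

(moved 4.6; next 3.9)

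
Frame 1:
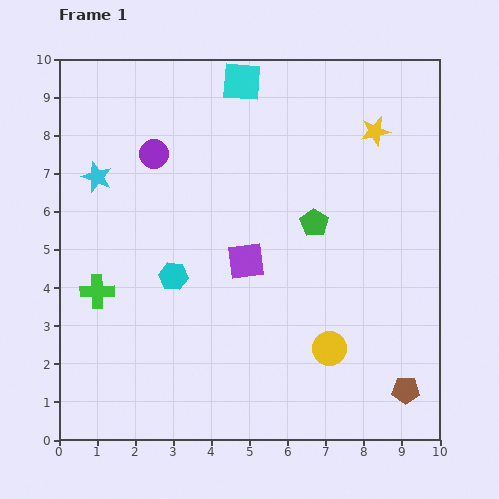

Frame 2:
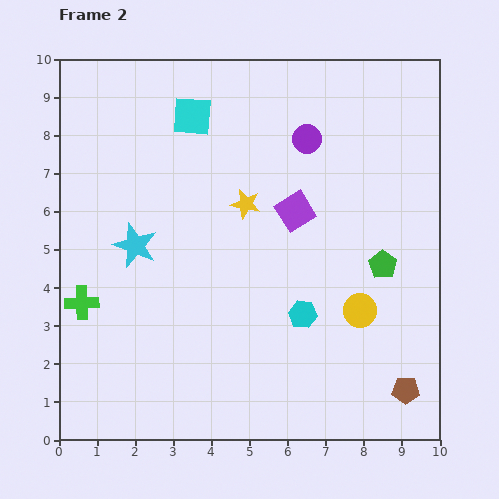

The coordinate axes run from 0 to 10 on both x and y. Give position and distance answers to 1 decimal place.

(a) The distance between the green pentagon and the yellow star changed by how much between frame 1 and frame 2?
+1.0

Distance in frame 1: 2.9. Distance in frame 2: 3.9.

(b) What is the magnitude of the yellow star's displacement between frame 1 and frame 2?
3.9

The yellow star moved from (8.3, 8.1) to (4.9, 6.2), a distance of √(3.4² + 1.9²) ≈ 3.9.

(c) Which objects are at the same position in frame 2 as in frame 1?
the brown pentagon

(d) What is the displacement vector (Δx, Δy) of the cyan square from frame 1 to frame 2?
(-1.3, -0.9)

The cyan square was at (4.8, 9.4) in frame 1 and (3.5, 8.5) in frame 2.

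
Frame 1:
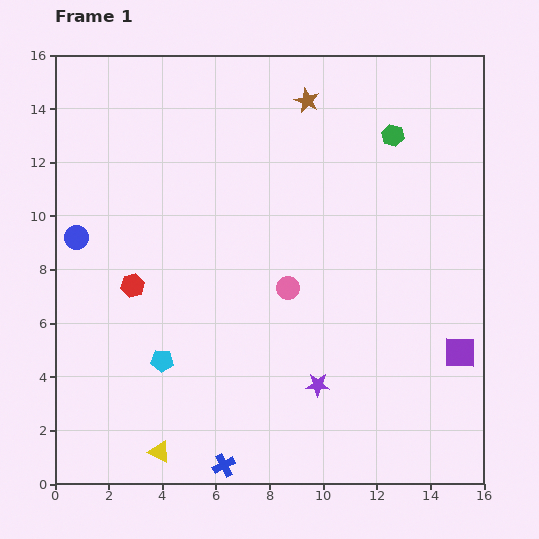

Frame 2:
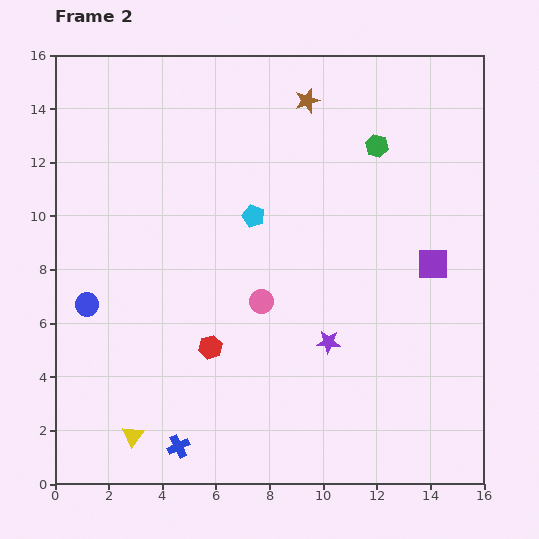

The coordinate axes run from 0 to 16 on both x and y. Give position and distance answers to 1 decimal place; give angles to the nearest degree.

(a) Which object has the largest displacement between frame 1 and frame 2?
the cyan pentagon

(moved 6.4; next 3.7)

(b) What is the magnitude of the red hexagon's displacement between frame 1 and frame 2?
3.7

The red hexagon moved from (2.9, 7.4) to (5.8, 5.1), a distance of √(2.9² + 2.3²) ≈ 3.7.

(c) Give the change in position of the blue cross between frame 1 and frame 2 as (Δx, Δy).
(-1.7, 0.7)

The blue cross was at (6.3, 0.7) in frame 1 and (4.6, 1.4) in frame 2.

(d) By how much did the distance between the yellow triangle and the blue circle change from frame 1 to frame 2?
-3.4

Distance in frame 1: 8.6. Distance in frame 2: 5.2.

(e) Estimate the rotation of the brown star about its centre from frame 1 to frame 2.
31° clockwise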